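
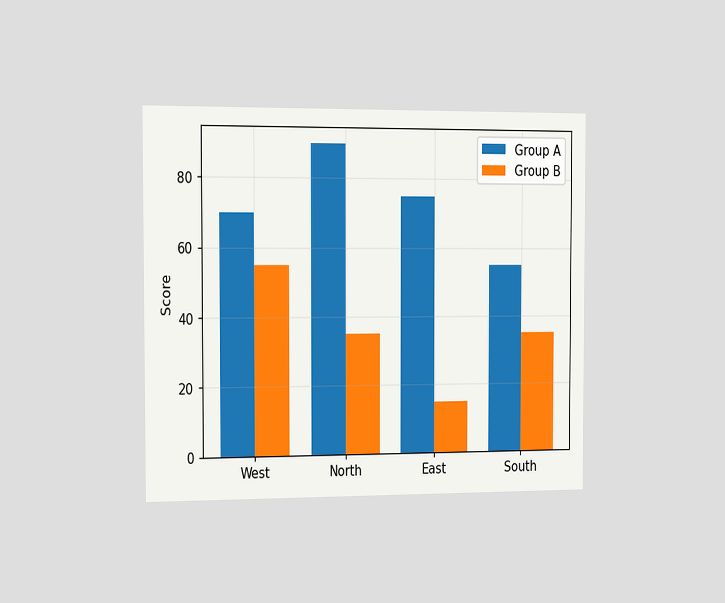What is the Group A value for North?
The chart is viewed slightly from the left. The Group A bar at North reaches 90 on the y-axis.

90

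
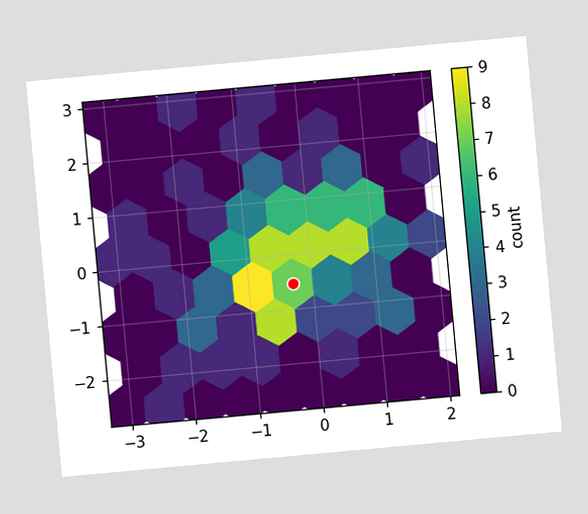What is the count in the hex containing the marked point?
The chart is tilted about 5° counter-clockwise. The marked hex reads 7 on the colorbar.

7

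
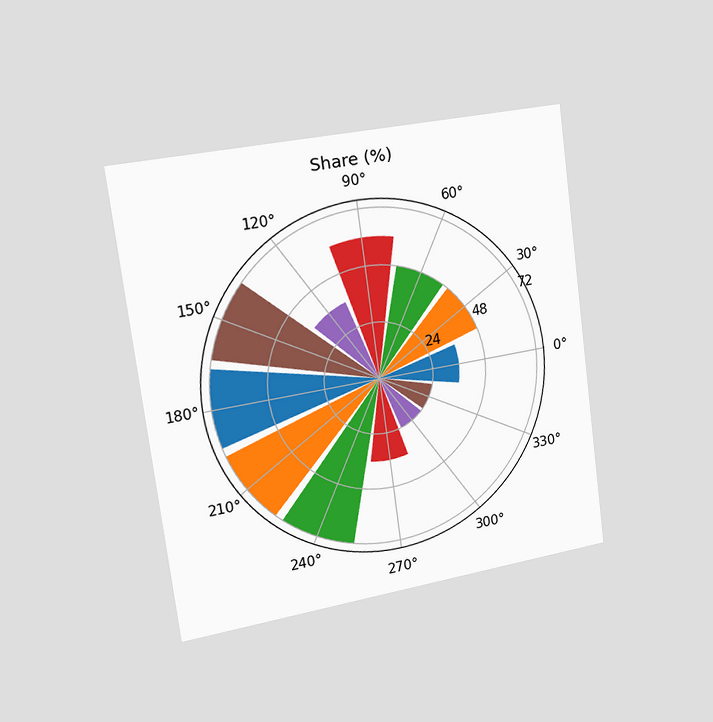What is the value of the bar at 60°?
48%

The chart is tilted about 8° counter-clockwise and viewed slightly from the left. The bar at 60° reaches 48% on the radial axis.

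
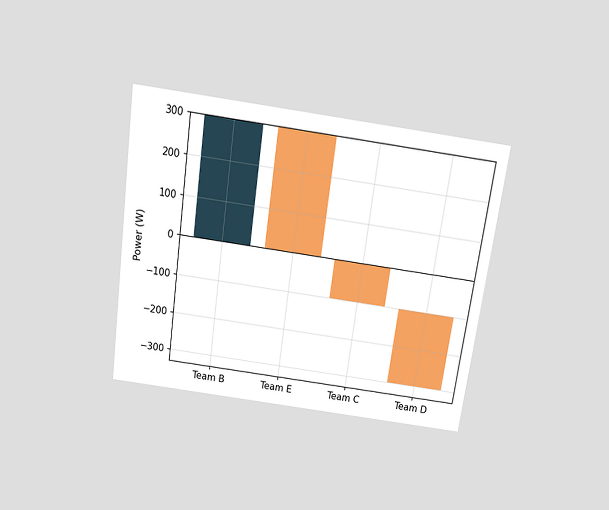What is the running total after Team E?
0W

The chart is tilted about 8° clockwise and viewed slightly from above. After Team E the running total reaches 0W.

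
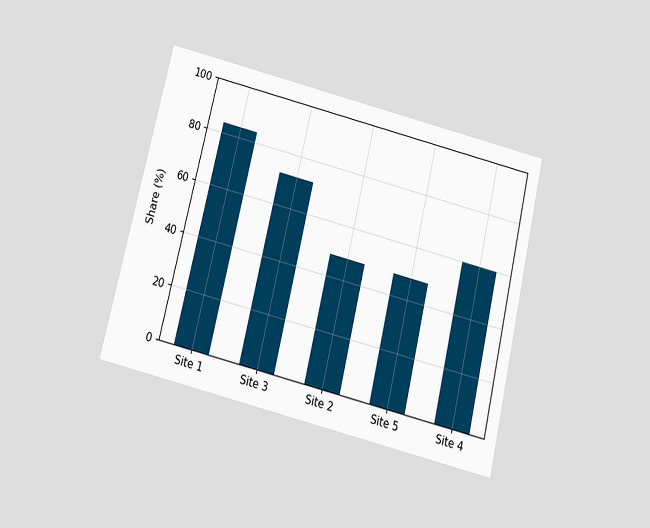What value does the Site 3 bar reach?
72%

The chart is tilted about 13° clockwise and viewed slightly from below. Reading along the chart's y-axis, the Site 3 bar reaches 72%.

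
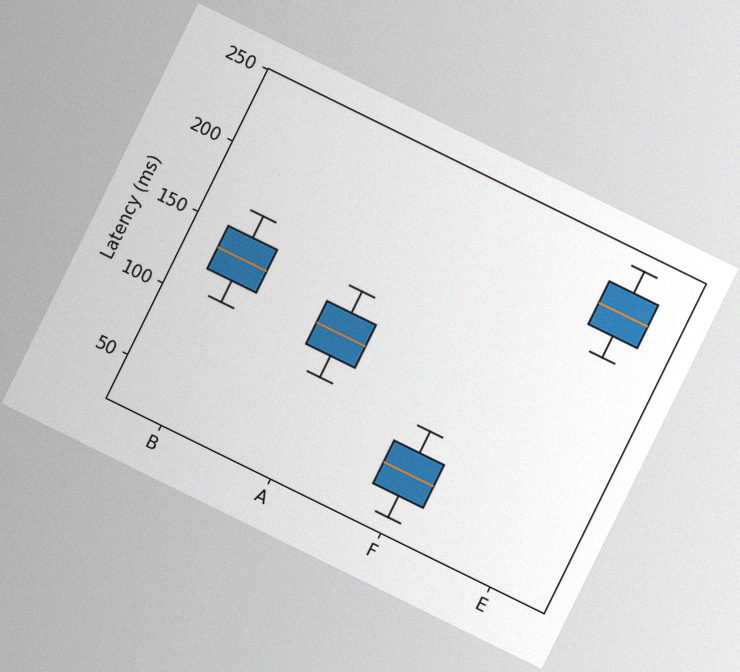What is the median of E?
210ms

The chart is tilted about 26° clockwise, with some photo noise. The median line in the E box sits at 210ms.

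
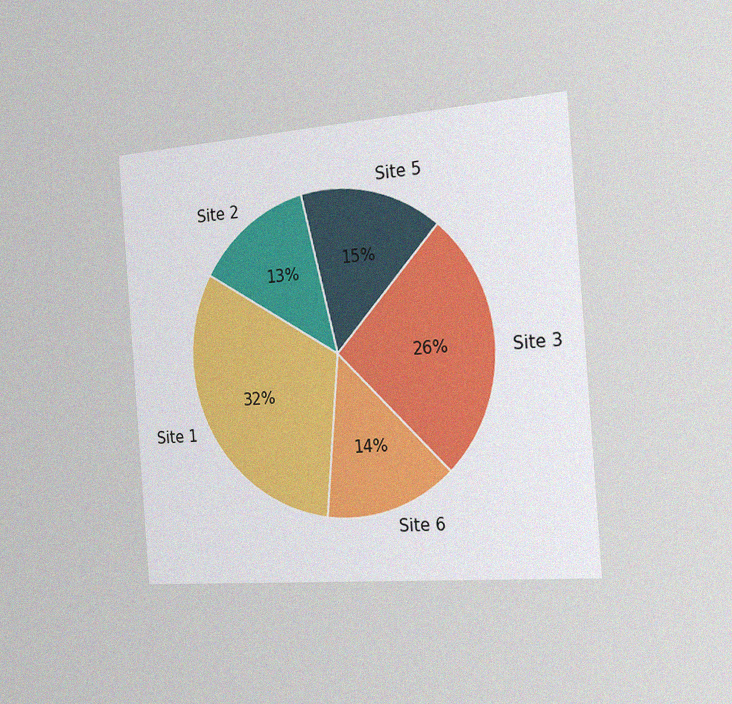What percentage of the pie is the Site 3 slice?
The chart is tilted about 4° counter-clockwise and viewed slightly from the right, with some photo noise. The Site 3 slice takes up 26% of the pie.

26%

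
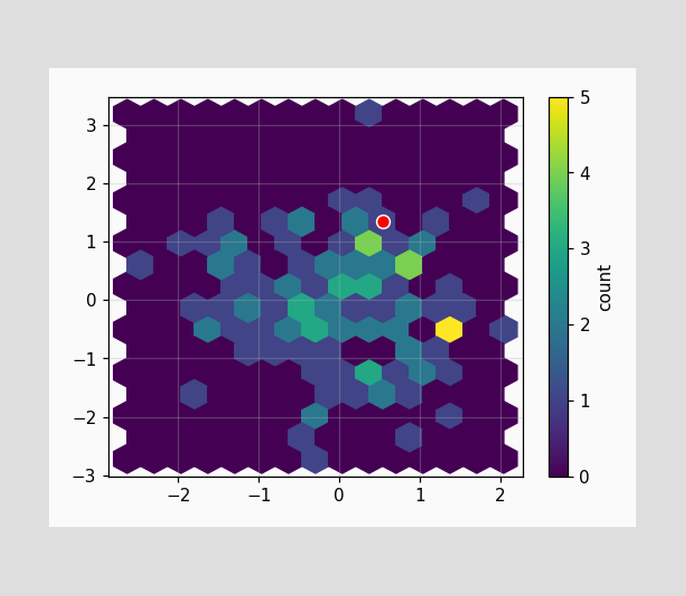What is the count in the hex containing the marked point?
The marked hex reads 1 on the colorbar.

1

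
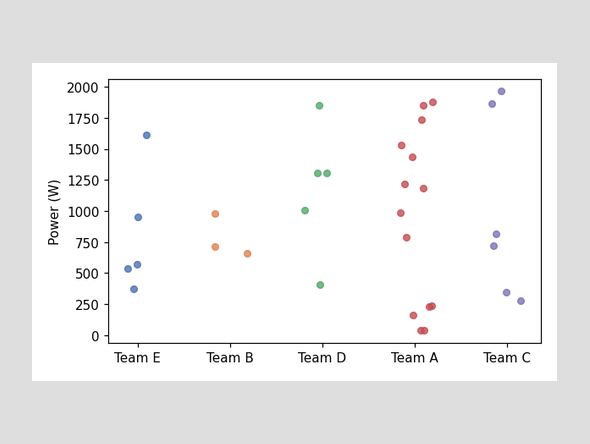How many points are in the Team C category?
6

Counting the markers in the Team C column gives 6.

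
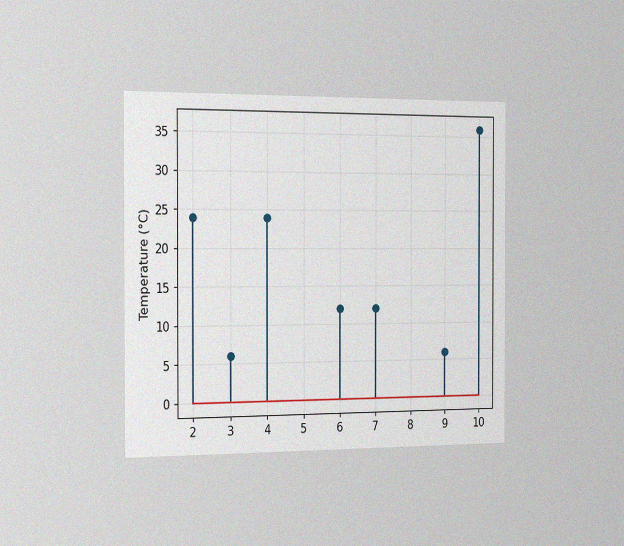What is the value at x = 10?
The chart is viewed slightly from the left, with some photo noise. The stem at x=10 reaches 36°C.

36°C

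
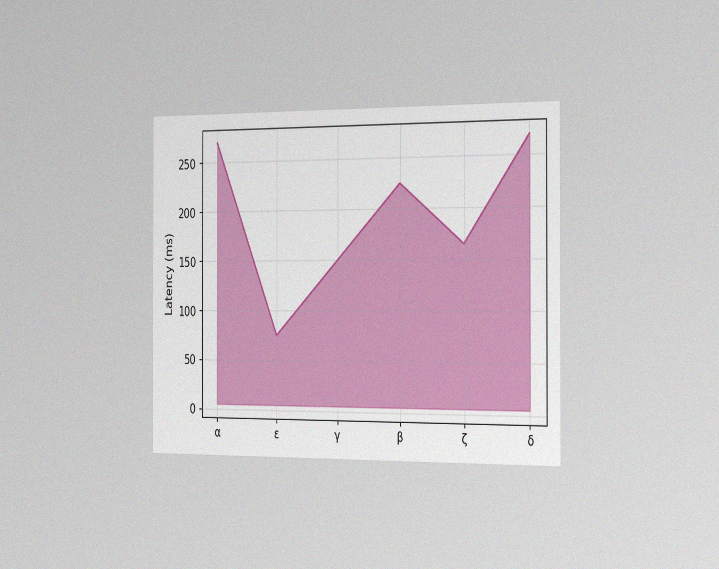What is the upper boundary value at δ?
The chart is viewed slightly from the right, with some photo noise. At δ the upper boundary is at 270ms.

270ms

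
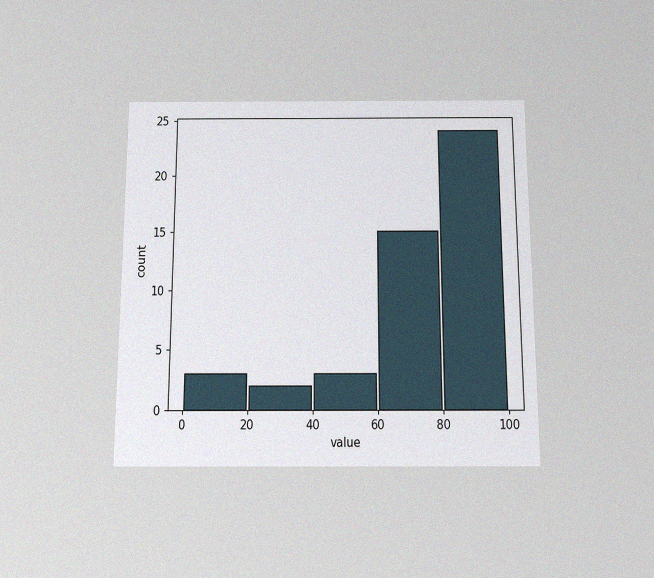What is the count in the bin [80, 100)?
24

The chart is viewed slightly from below, with some photo noise. The [80, 100) bin has height 24.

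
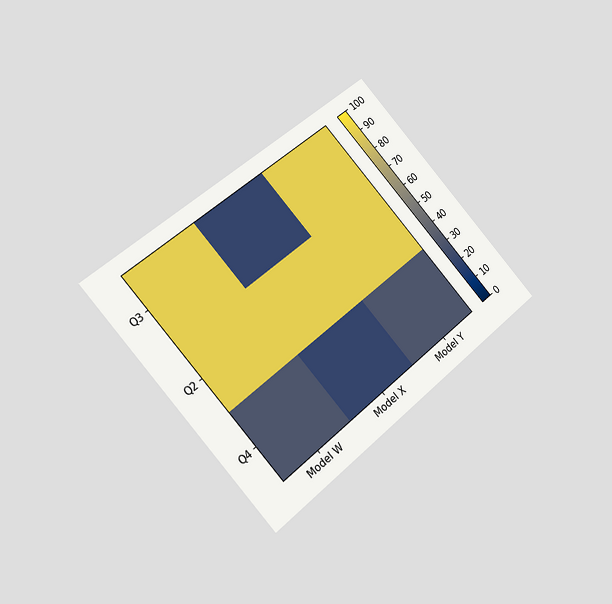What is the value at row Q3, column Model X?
20

The chart is tilted about 41° counter-clockwise and viewed slightly from the left. Matching cell (Q3, Model X) against the colorbar gives 20.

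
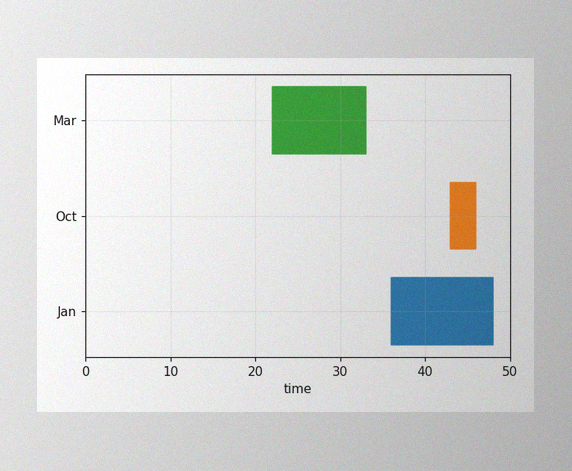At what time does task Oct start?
43

The image has some photo noise and uneven lighting. The Oct bar begins at t=43.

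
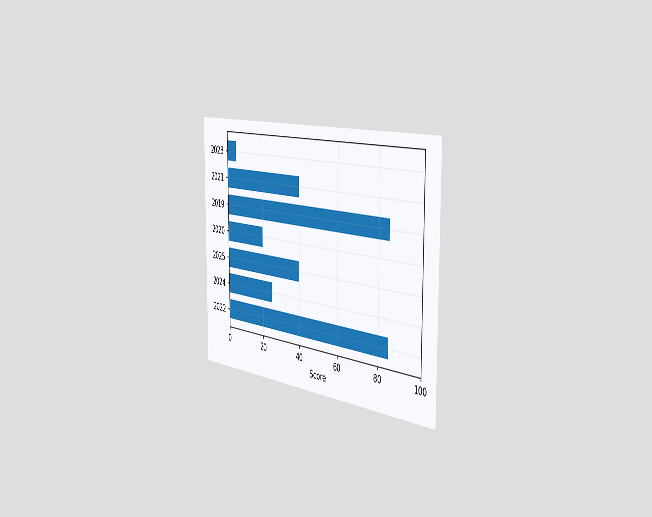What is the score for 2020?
20

The chart is viewed slightly from the right. Reading along the chart's x-axis, the 2020 bar reaches 20.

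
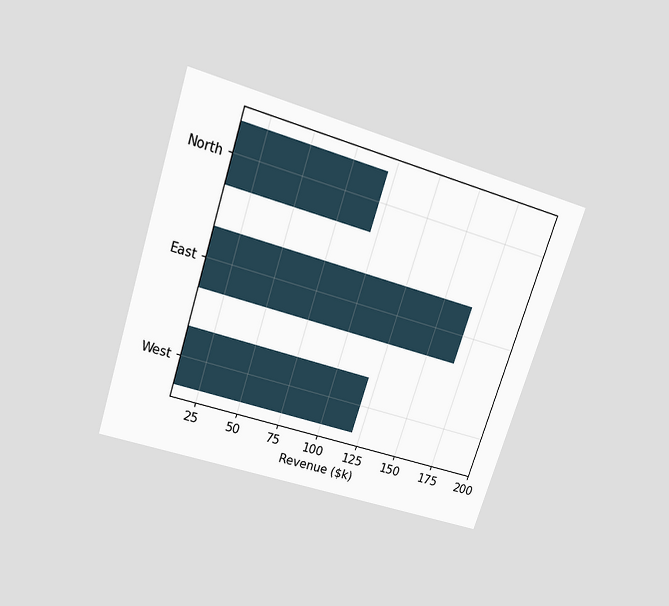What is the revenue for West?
$120k

The chart is tilted about 18° clockwise and viewed slightly from above. Reading along the chart's x-axis, the West bar reaches $120k.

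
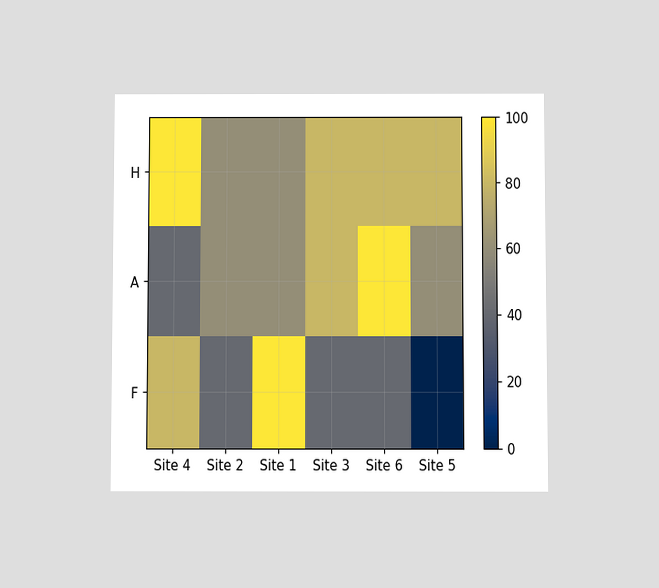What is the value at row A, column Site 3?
80

The chart is viewed at a slight angle. Matching cell (A, Site 3) against the colorbar gives 80.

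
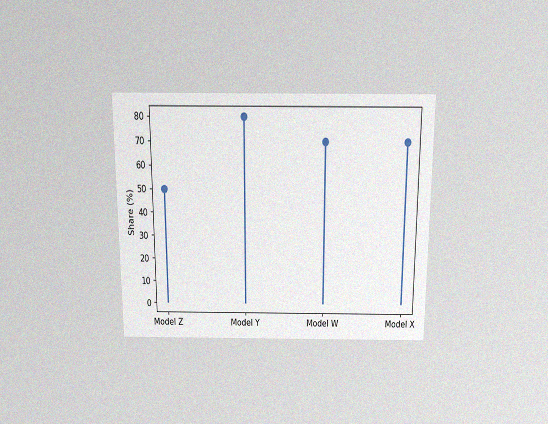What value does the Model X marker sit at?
70%

The chart is viewed slightly from above, with some photo noise. The Model X marker sits at 70%.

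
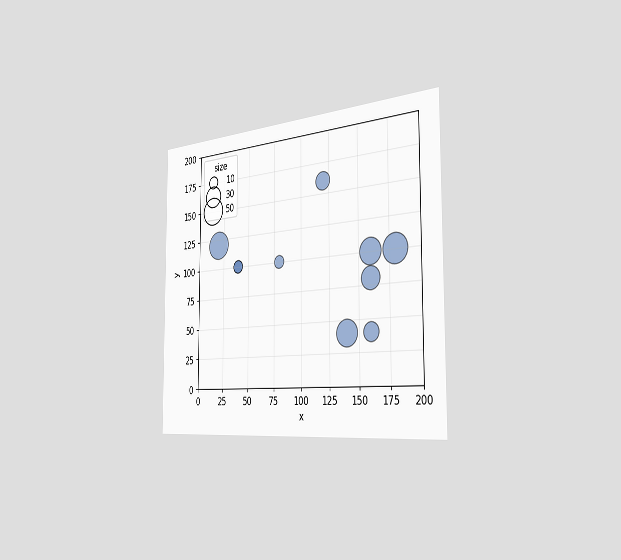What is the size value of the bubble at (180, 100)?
The chart is viewed slightly from the right. Matching the bubble at (180, 100) against the size legend gives 50.

50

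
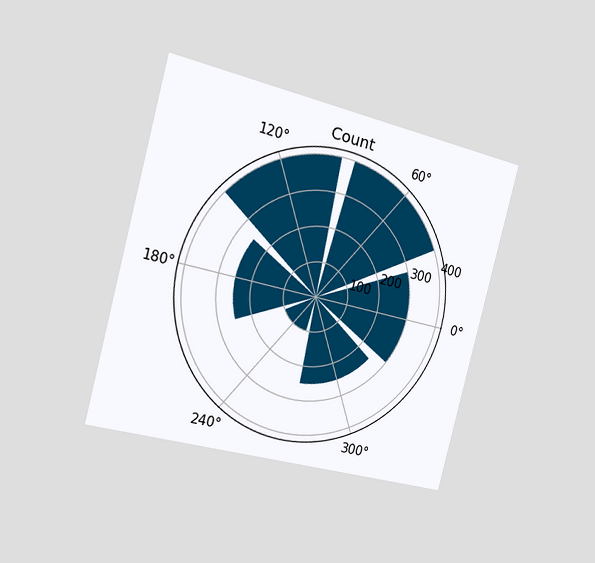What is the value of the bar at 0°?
300

The chart is tilted about 15° clockwise and viewed slightly from the left. The bar at 0° reaches 300 on the radial axis.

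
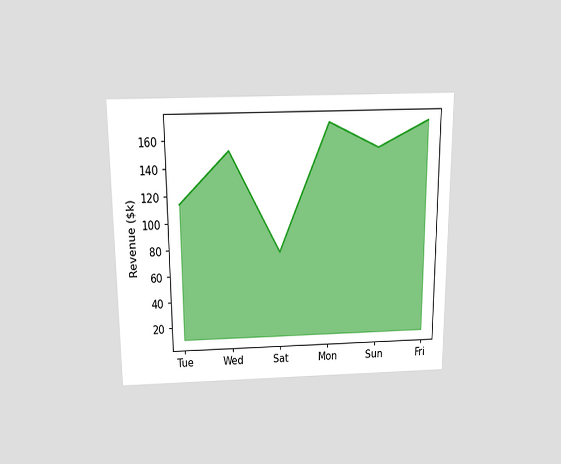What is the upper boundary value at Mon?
The chart is viewed slightly from above. At Mon the upper boundary is at $171k.

$171k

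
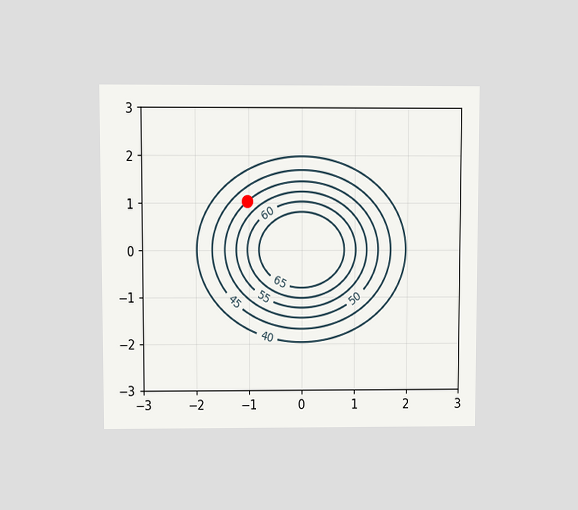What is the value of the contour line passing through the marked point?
The chart is viewed at a slight angle. The marked point sits on the contour labelled 50.

50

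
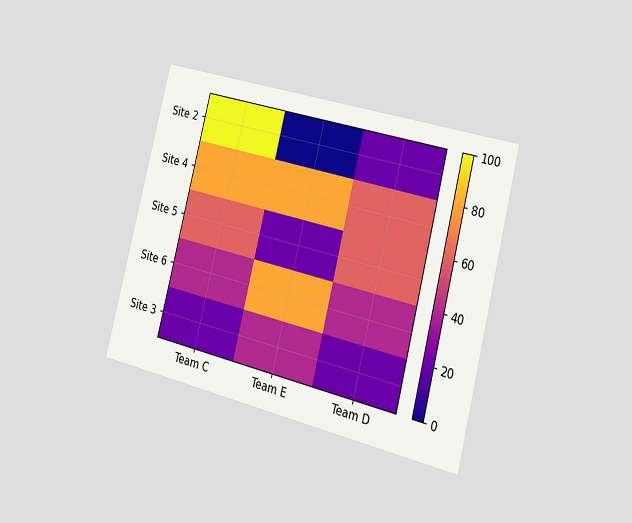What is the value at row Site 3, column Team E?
The chart is tilted about 14° clockwise and viewed slightly from the right. Matching cell (Site 3, Team E) against the colorbar gives 40.

40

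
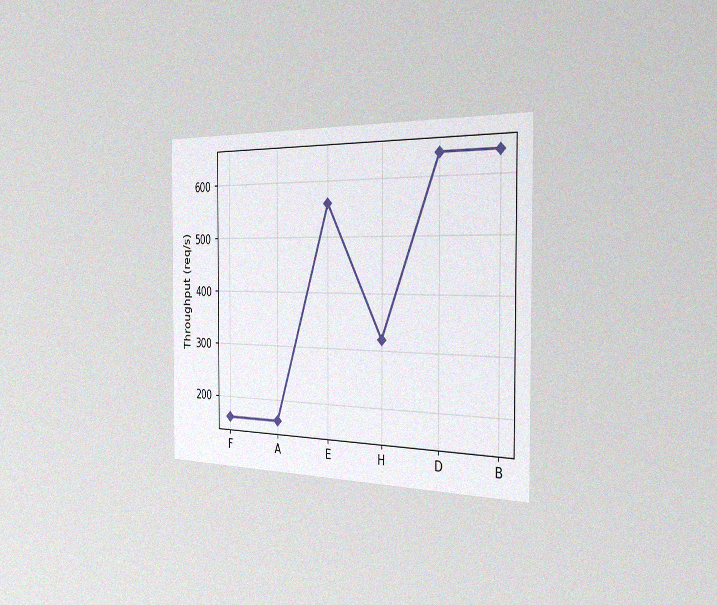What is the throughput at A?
The chart is viewed slightly from the right, with some photo noise. At A, the line is at 160req/s.

160req/s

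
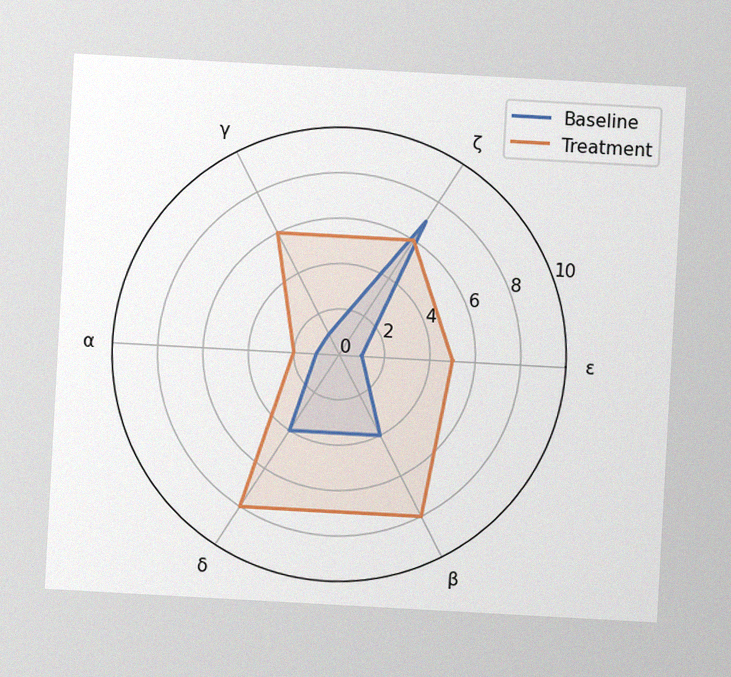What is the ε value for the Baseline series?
1

The chart is tilted about 3° clockwise, with some photo noise. On the ε axis, Baseline reaches 1.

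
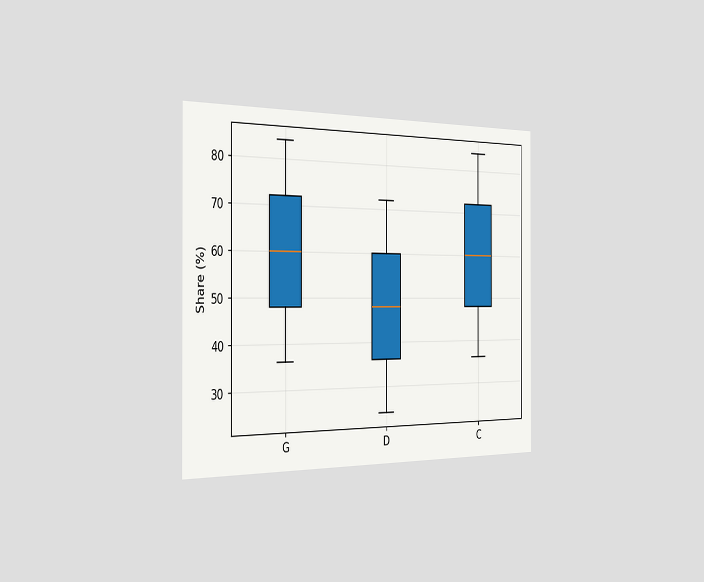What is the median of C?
The chart is viewed slightly from the left. The median line in the C box sits at 60%.

60%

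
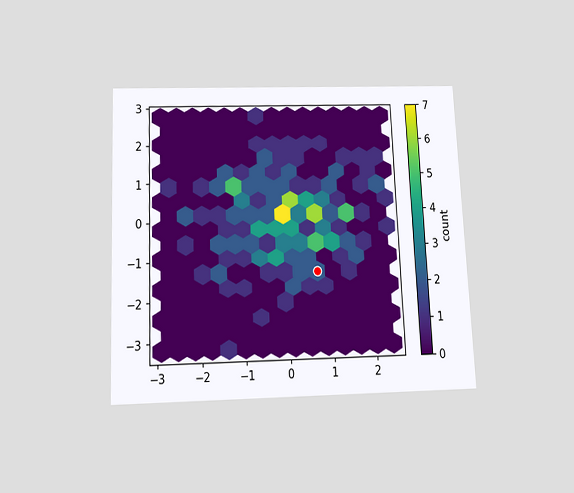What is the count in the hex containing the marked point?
The chart is tilted about 2° counter-clockwise and viewed slightly from below. The marked hex reads 2 on the colorbar.

2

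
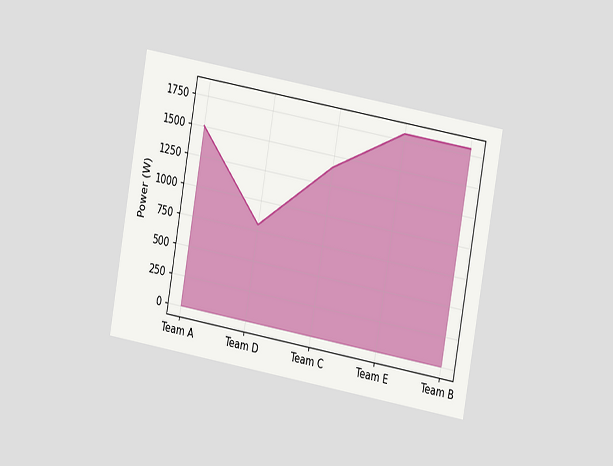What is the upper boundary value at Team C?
1400W

The chart is tilted about 10° clockwise and viewed at a slight angle. At Team C the upper boundary is at 1400W.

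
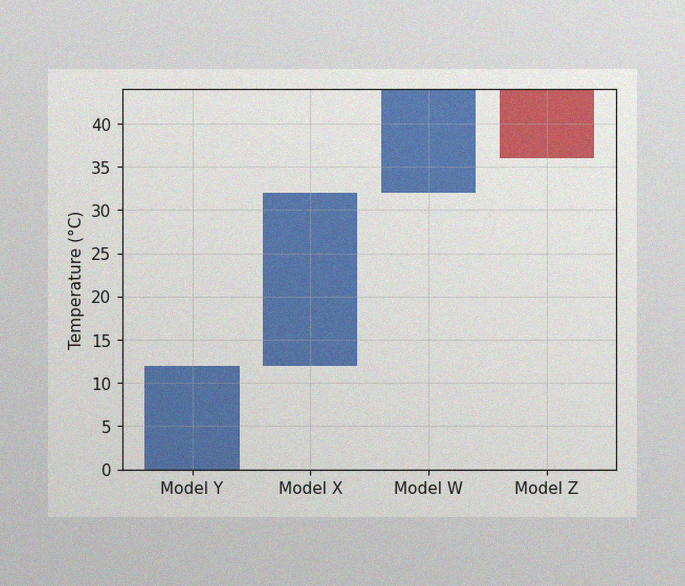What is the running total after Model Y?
The image has some photo noise and uneven lighting. After Model Y the running total reaches 12°C.

12°C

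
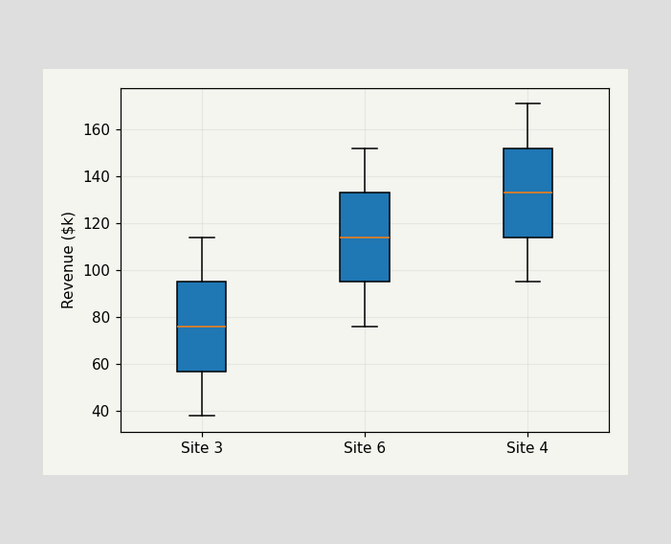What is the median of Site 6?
The median line in the Site 6 box sits at $114k.

$114k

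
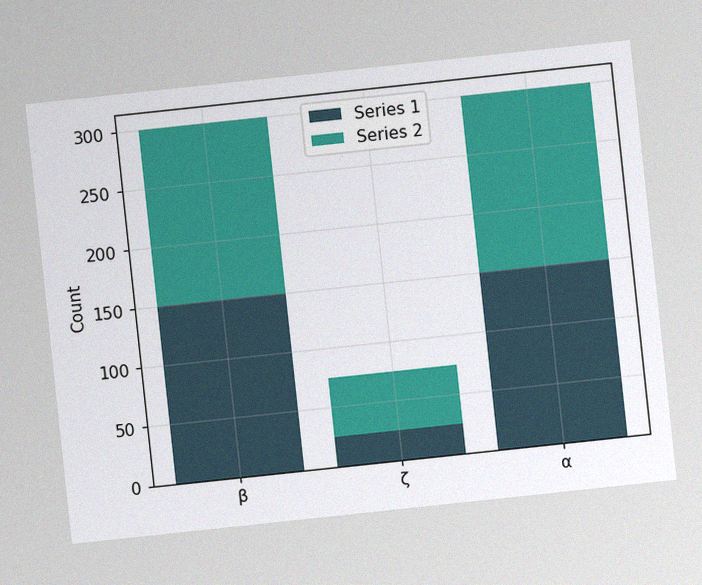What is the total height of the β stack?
The chart is tilted about 6° counter-clockwise, with some photo noise. The β stack's top reaches 300 on the y-axis.

300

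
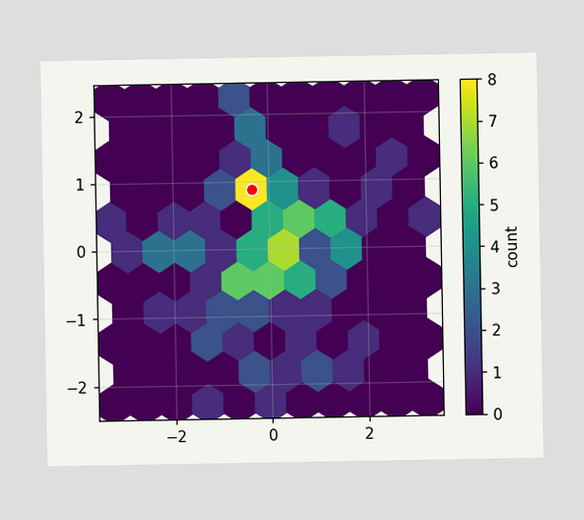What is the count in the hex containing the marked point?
8

The marked hex reads 8 on the colorbar.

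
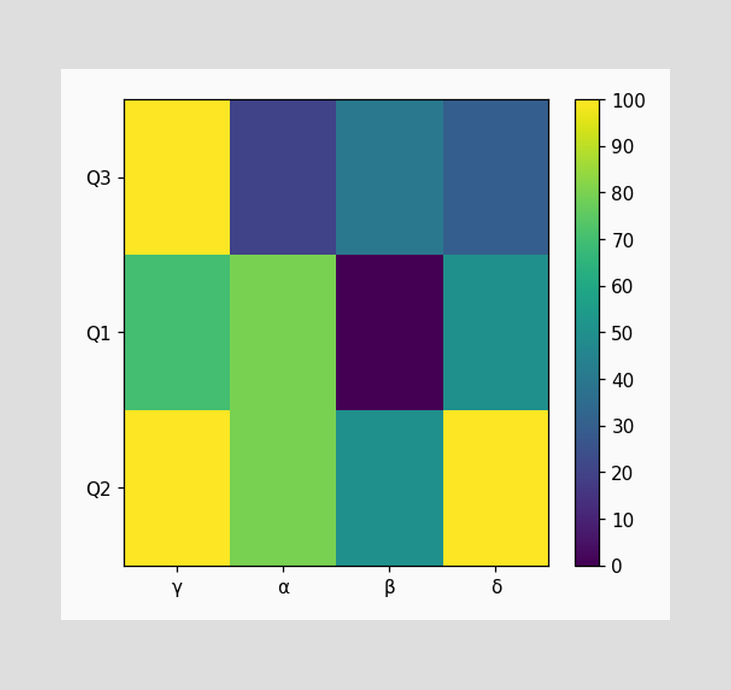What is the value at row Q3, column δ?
30

Matching cell (Q3, δ) against the colorbar gives 30.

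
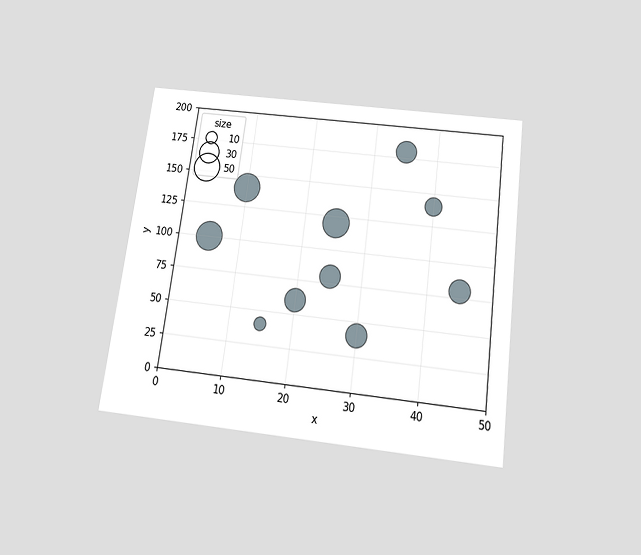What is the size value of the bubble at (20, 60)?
30

The chart is tilted about 7° clockwise and viewed slightly from below. Matching the bubble at (20, 60) against the size legend gives 30.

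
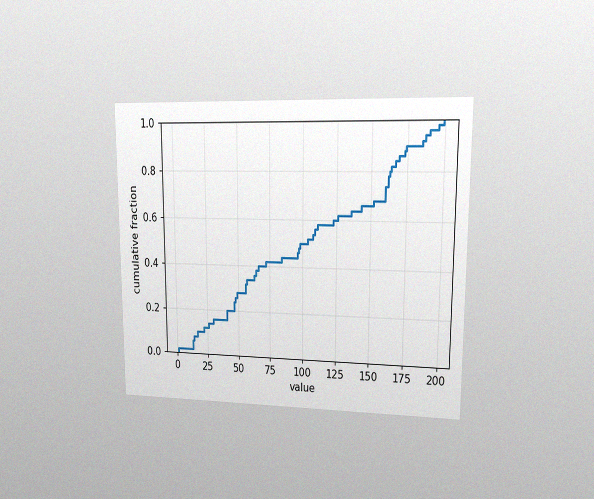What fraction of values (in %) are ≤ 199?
The chart is viewed at a slight angle, with some photo noise. At x=199 the ECDF step is at 100%.

100%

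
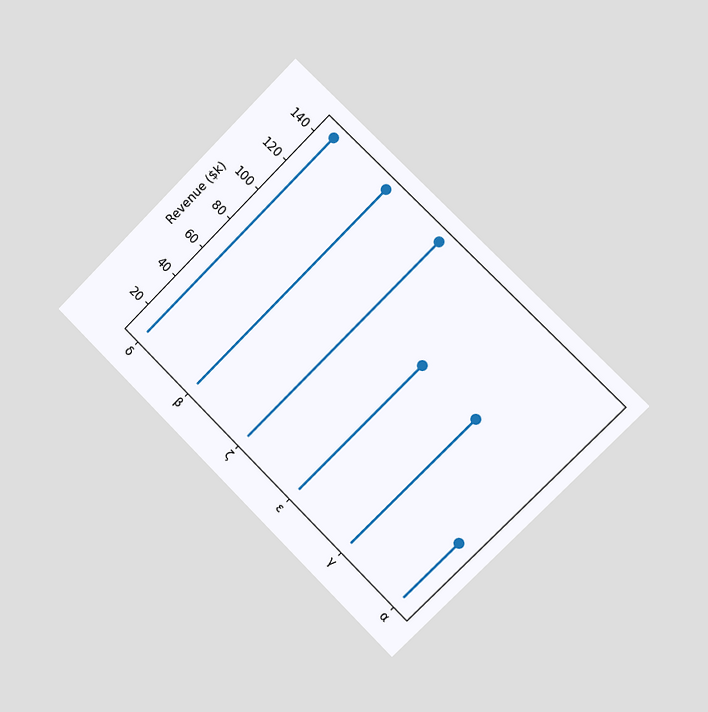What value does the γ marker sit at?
$96k

The chart is tilted about 45° clockwise and viewed slightly from the right. The γ marker sits at $96k.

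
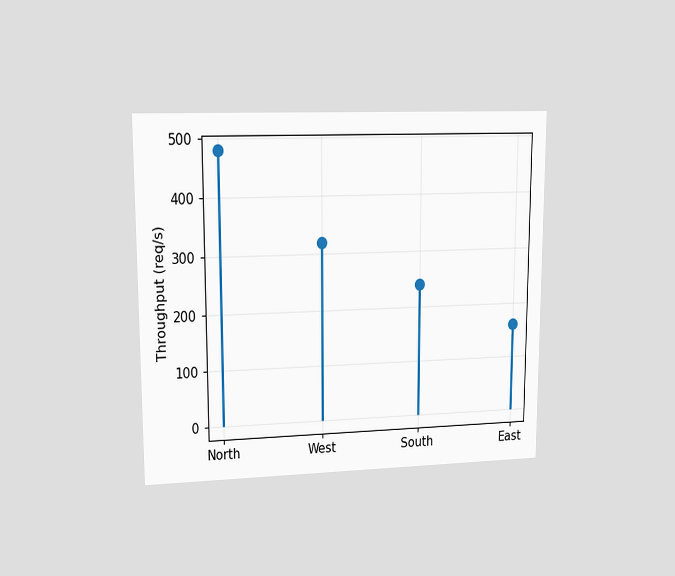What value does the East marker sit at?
The chart is viewed at a slight angle. The East marker sits at 160req/s.

160req/s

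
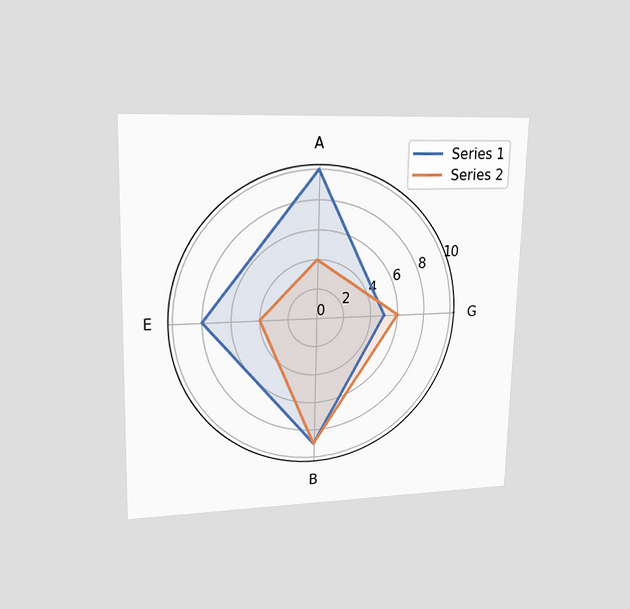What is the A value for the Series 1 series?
10

The chart is viewed at a slight angle. On the A axis, Series 1 reaches 10.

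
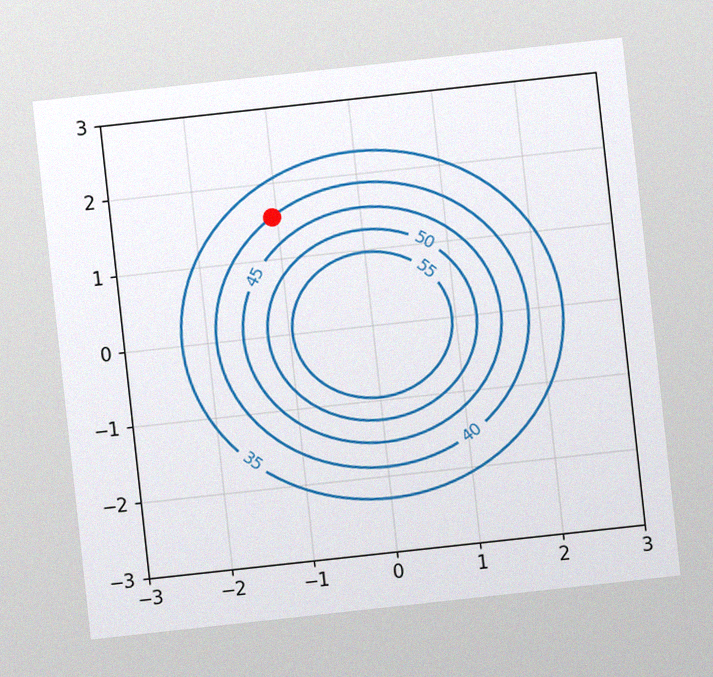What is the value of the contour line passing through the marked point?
40

The chart is tilted about 6° counter-clockwise, with some photo noise. The marked point sits on the contour labelled 40.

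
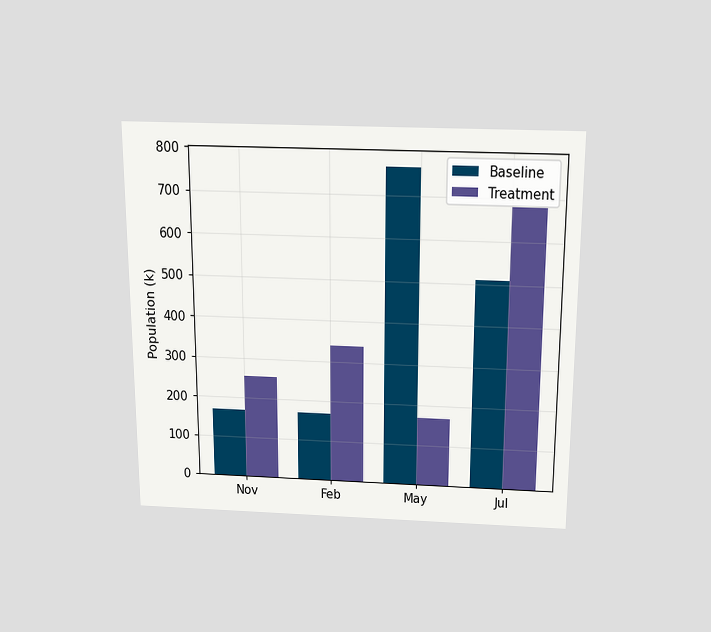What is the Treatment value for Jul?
The chart is viewed slightly from above. The Treatment bar at Jul reaches 680k on the y-axis.

680k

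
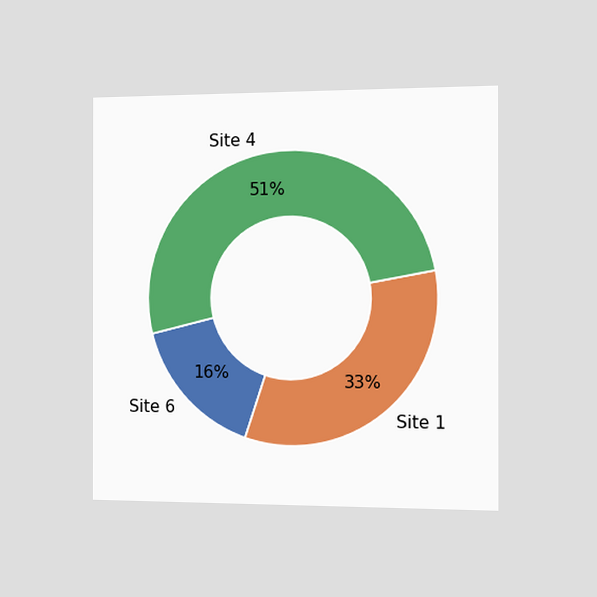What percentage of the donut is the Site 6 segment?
The chart is viewed slightly from the right. The Site 6 segment takes up 16% of the ring.

16%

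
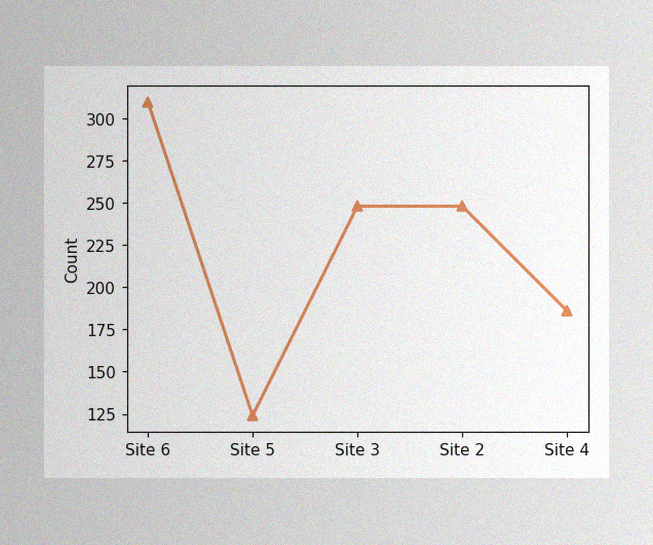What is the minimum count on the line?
124

The image has some photo noise and uneven lighting. The lowest point is at Site 5, and reading across to the y-axis gives 124.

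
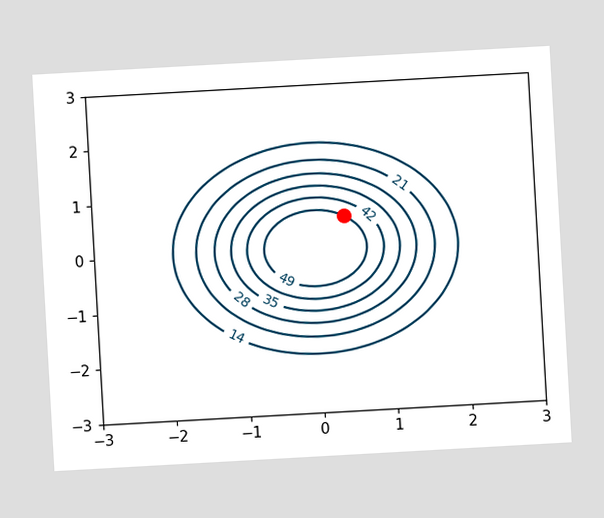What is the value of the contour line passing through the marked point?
49

The chart is tilted about 3° counter-clockwise. The marked point sits on the contour labelled 49.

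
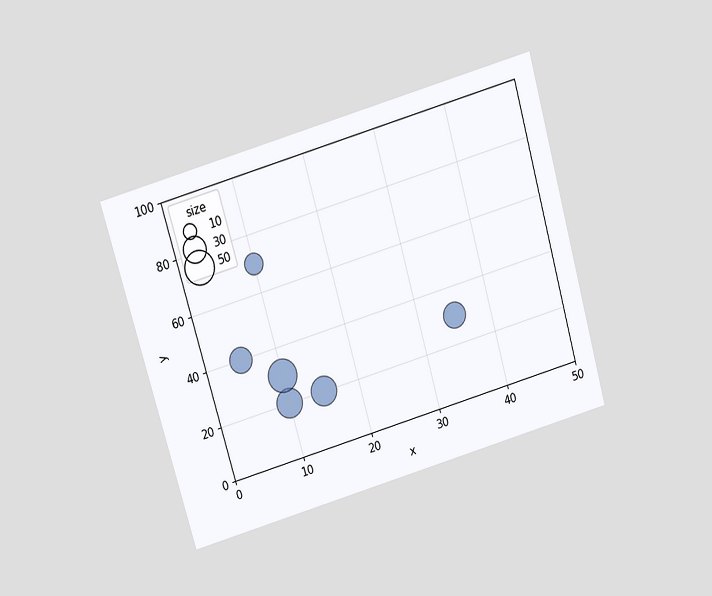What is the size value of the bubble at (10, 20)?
40

The chart is tilted about 16° counter-clockwise and viewed slightly from above. Matching the bubble at (10, 20) against the size legend gives 40.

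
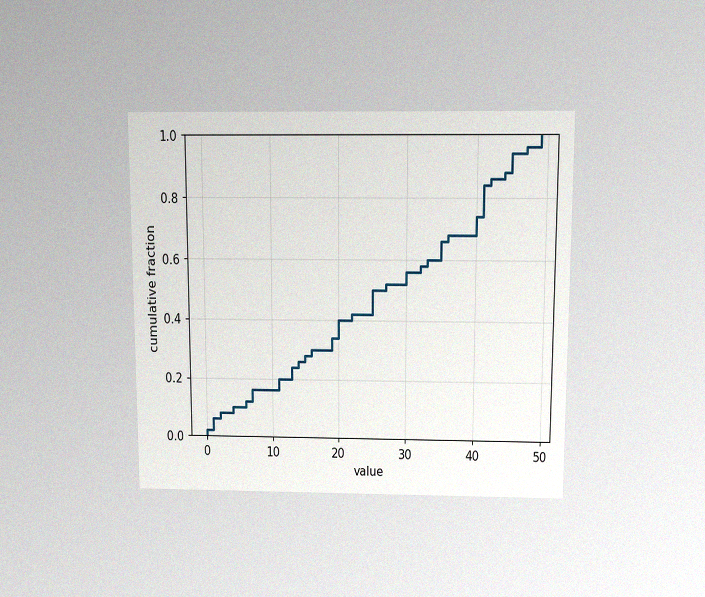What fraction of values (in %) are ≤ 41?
84%

The chart is viewed slightly from above, with some photo noise. At x=41 the ECDF step is at 84%.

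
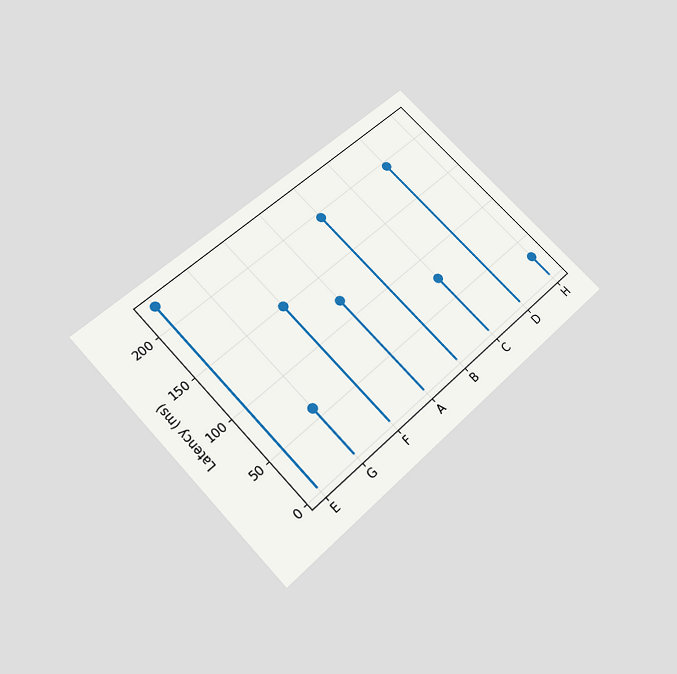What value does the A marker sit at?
120ms

The chart is tilted about 43° counter-clockwise and viewed slightly from below. The A marker sits at 120ms.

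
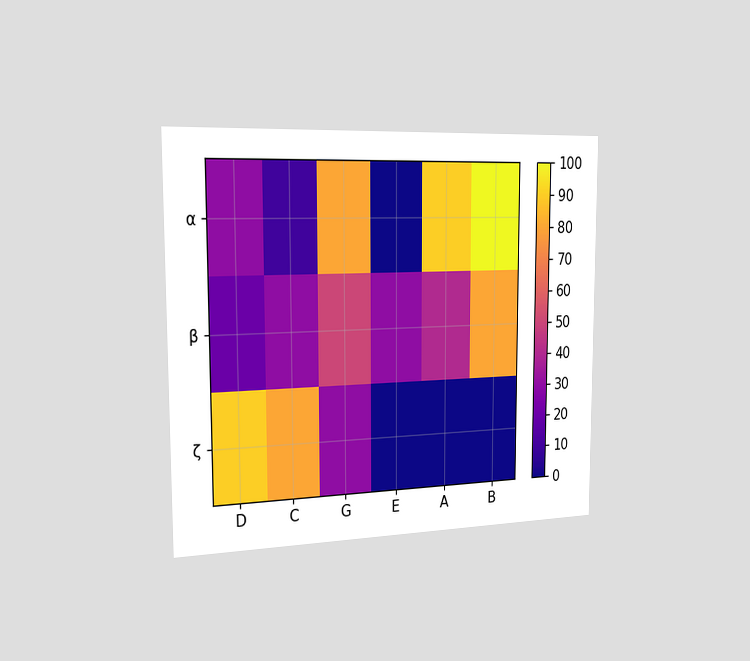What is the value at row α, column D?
30

The chart is viewed slightly from the left. Matching cell (α, D) against the colorbar gives 30.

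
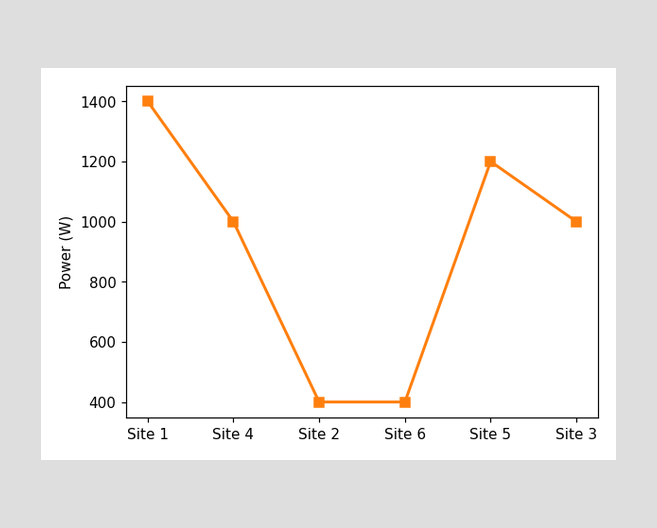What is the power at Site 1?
1400W

At Site 1, the line is at 1400W.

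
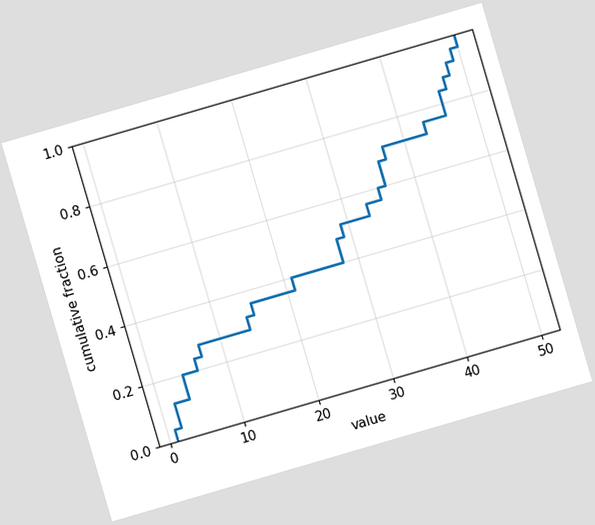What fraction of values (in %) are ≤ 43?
76%

The chart is tilted about 16° counter-clockwise. At x=43 the ECDF step is at 76%.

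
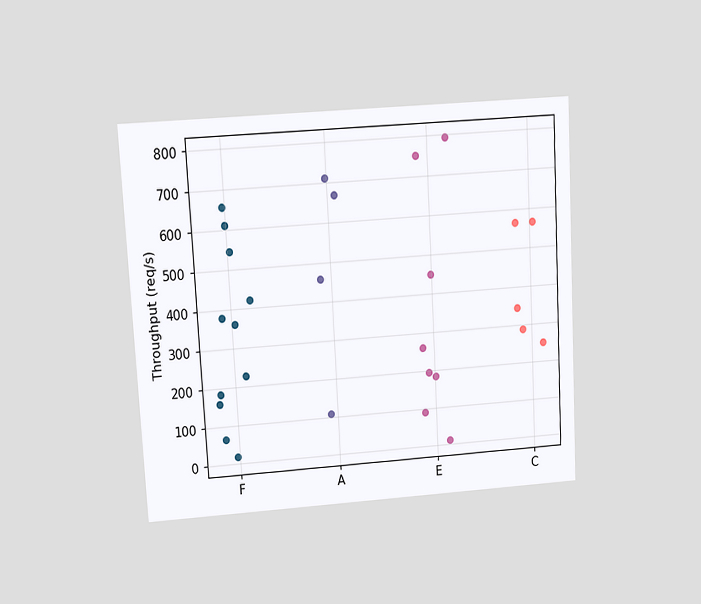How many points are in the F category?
The chart is tilted about 3° counter-clockwise and viewed at a slight angle. Counting the markers in the F column gives 11.

11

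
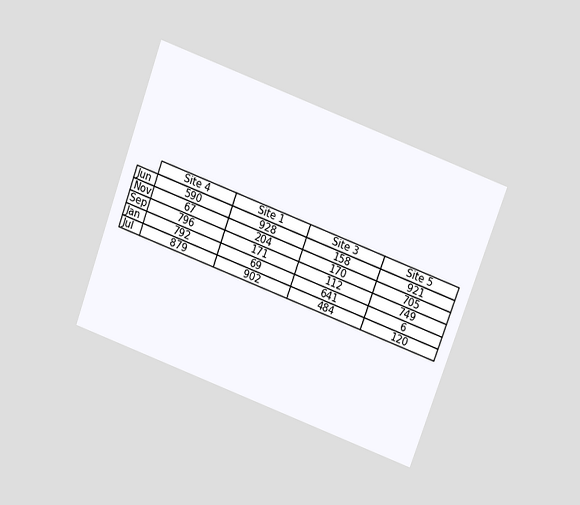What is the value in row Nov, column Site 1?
The chart is tilted about 20° clockwise and viewed slightly from above. The (Nov, Site 1) cell reads 204.

204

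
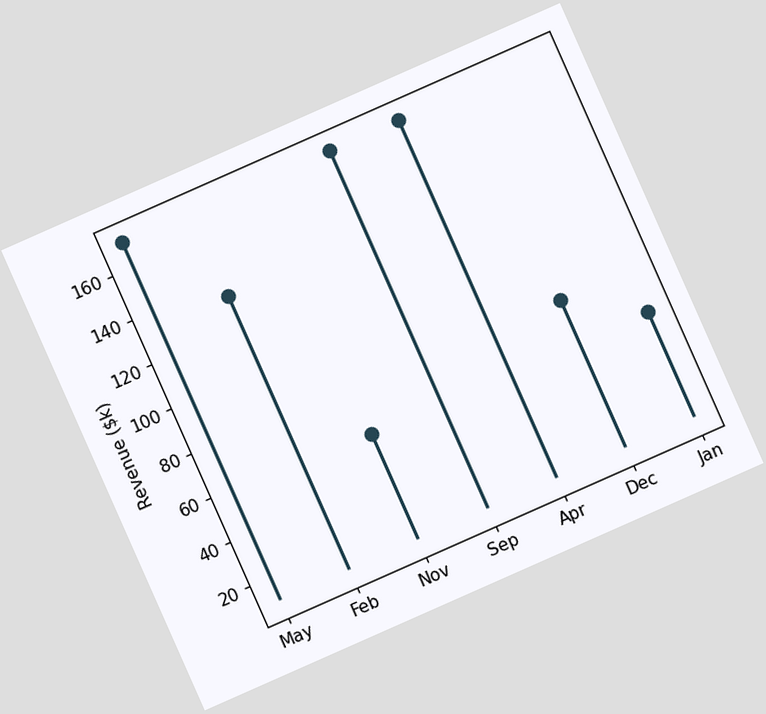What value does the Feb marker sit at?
$133k

The chart is tilted about 24° counter-clockwise. The Feb marker sits at $133k.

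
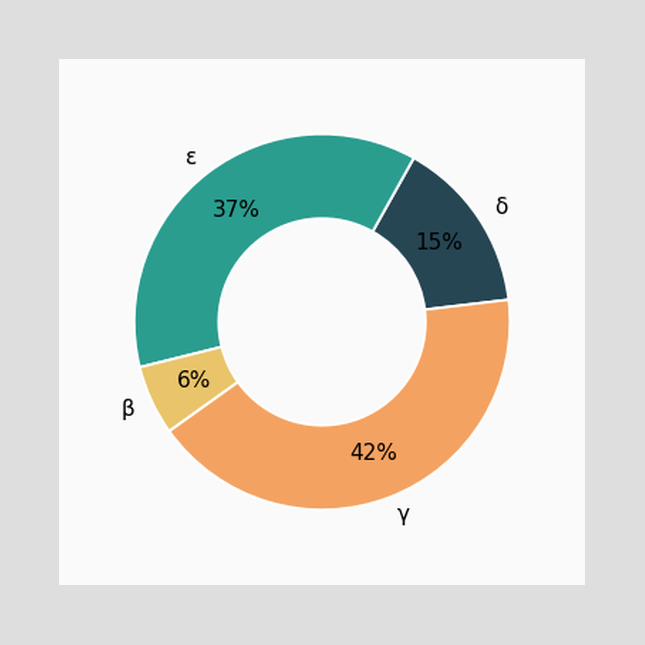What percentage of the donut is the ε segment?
37%

The ε segment takes up 37% of the ring.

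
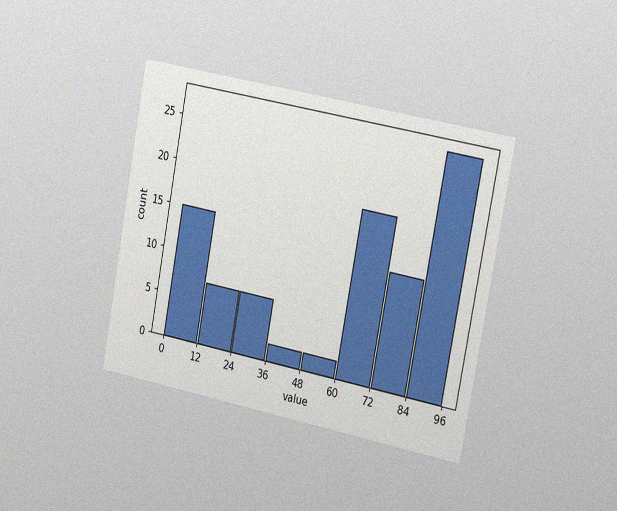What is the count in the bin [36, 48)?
The chart is tilted about 11° clockwise and viewed slightly from the right, with some photo noise. The [36, 48) bin has height 2.

2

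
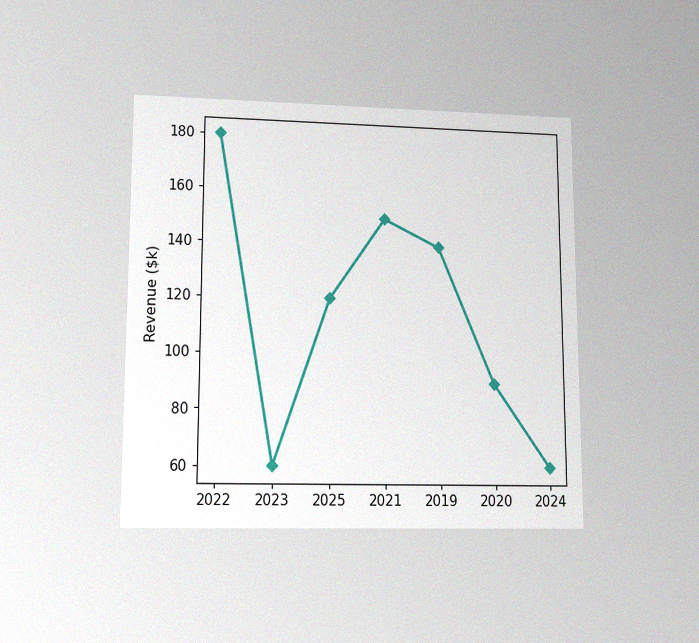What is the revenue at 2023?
The chart is viewed at a slight angle, with some photo noise. At 2023, the line is at $60k.

$60k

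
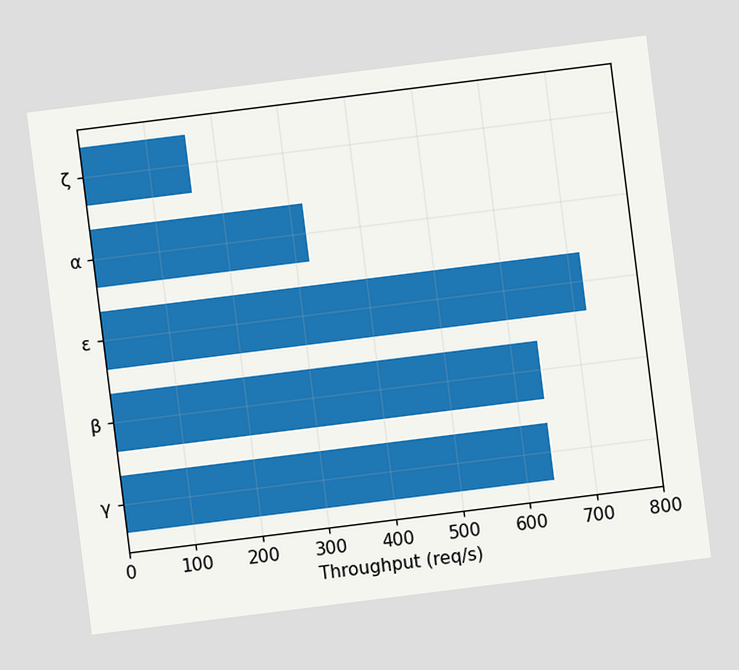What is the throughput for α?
The chart is tilted about 7° counter-clockwise. Reading along the chart's x-axis, the α bar reaches 320req/s.

320req/s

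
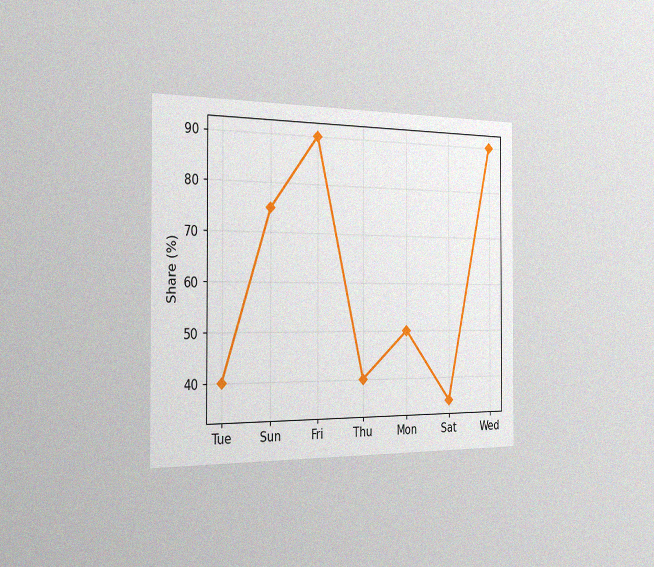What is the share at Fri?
90%

The chart is viewed slightly from the left, with some photo noise. At Fri, the line is at 90%.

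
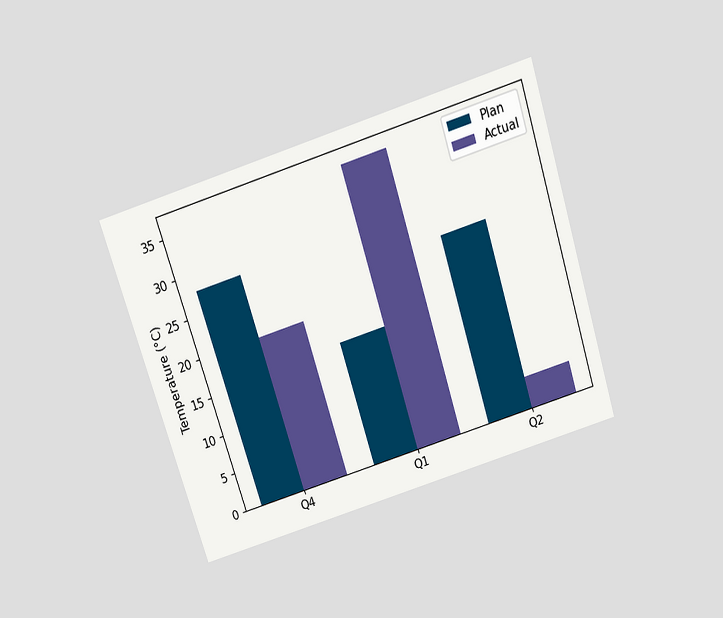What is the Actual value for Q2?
The chart is tilted about 18° counter-clockwise and viewed slightly from above. The Actual bar at Q2 reaches 4°C on the y-axis.

4°C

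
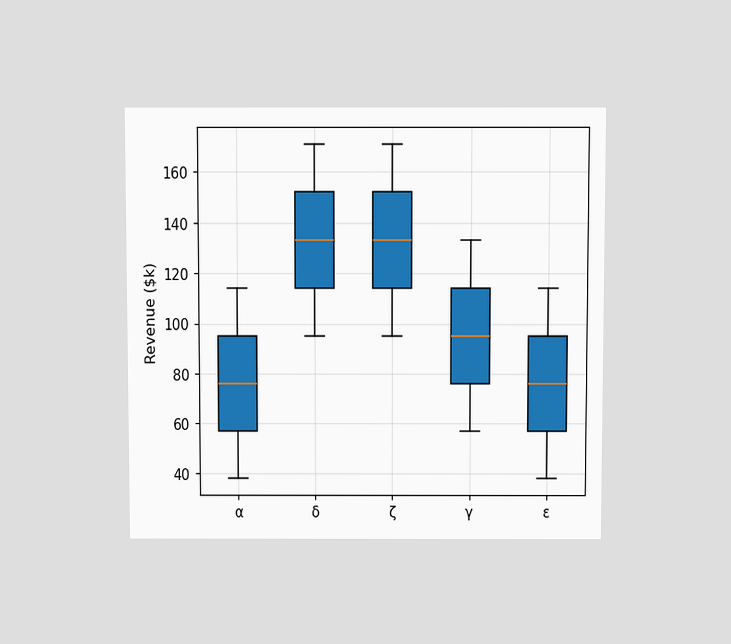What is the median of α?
The chart is viewed slightly from above. The median line in the α box sits at $76k.

$76k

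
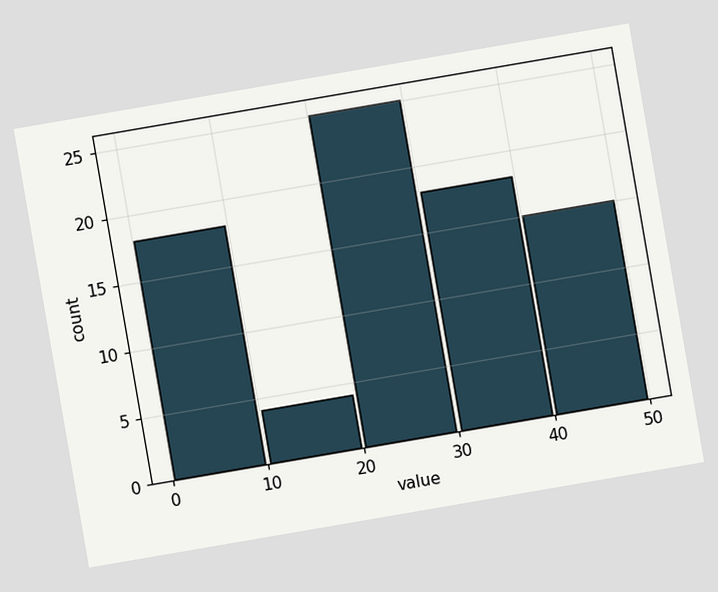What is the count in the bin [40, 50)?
15

The chart is tilted about 10° counter-clockwise. The [40, 50) bin has height 15.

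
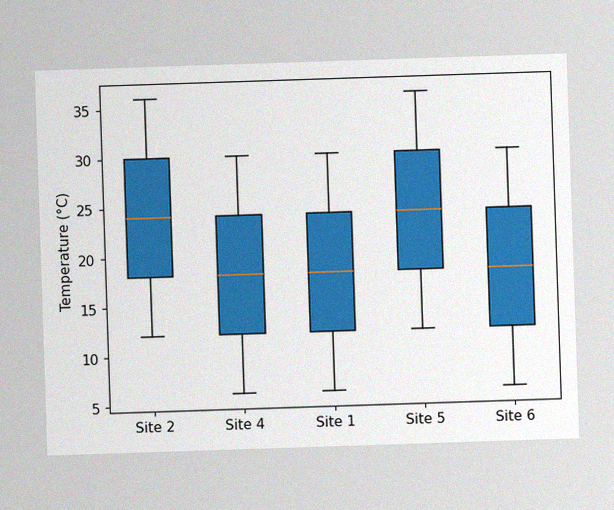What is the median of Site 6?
The image has some photo noise and uneven lighting. The median line in the Site 6 box sits at 18°C.

18°C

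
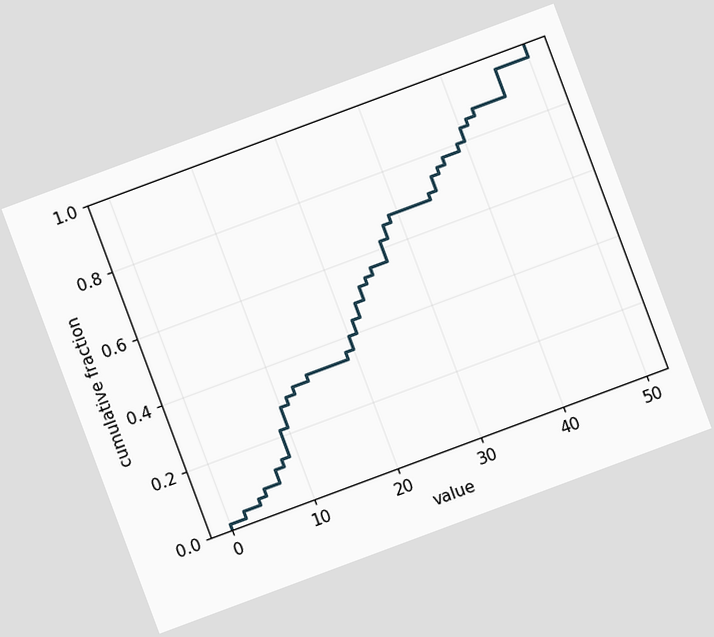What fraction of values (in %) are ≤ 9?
22%

The chart is tilted about 20° counter-clockwise. At x=9 the ECDF step is at 22%.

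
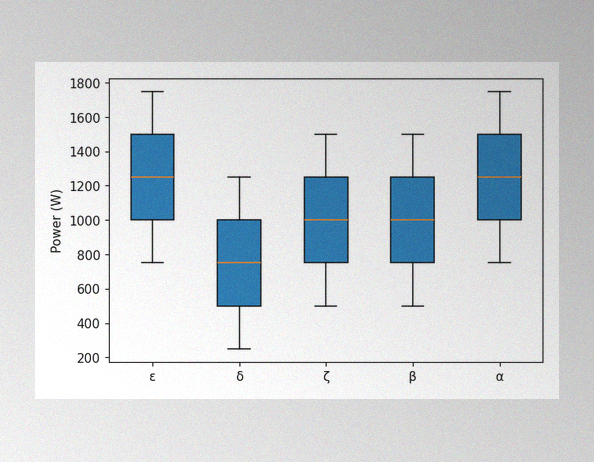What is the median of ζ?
The image has some photo noise and uneven lighting. The median line in the ζ box sits at 1000W.

1000W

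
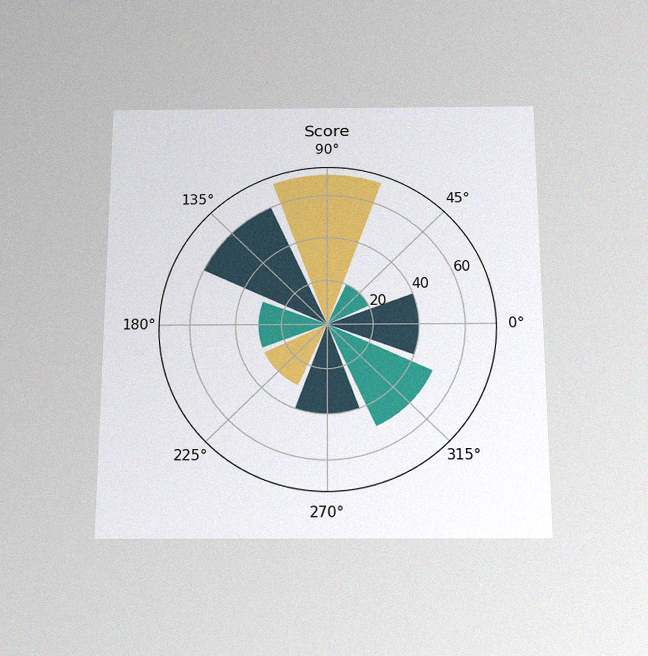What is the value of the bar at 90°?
The chart is viewed slightly from below, with some photo noise. The bar at 90° reaches 70 on the radial axis.

70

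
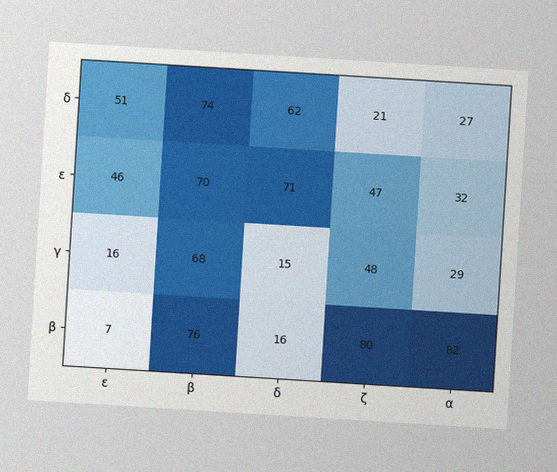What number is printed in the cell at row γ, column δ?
The chart is tilted about 4° clockwise, with some photo noise. The (γ, δ) cell reads 15.

15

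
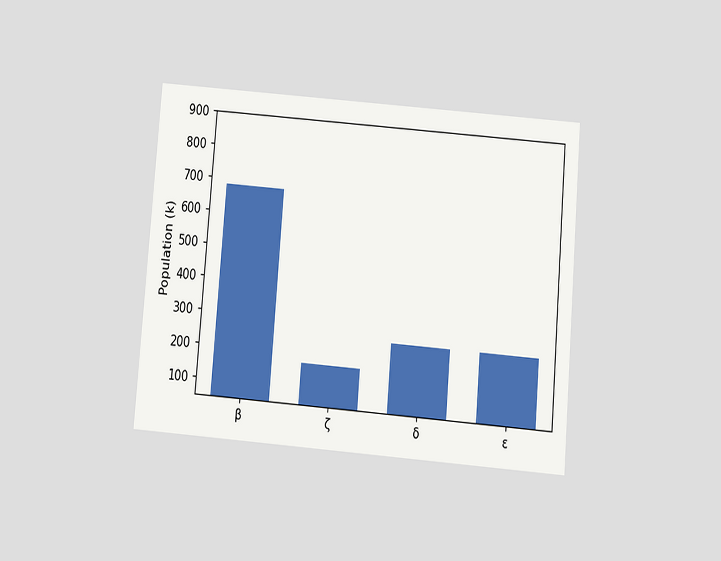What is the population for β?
The chart is tilted about 5° clockwise and viewed slightly from below. Reading along the chart's y-axis, the β bar reaches 680k.

680k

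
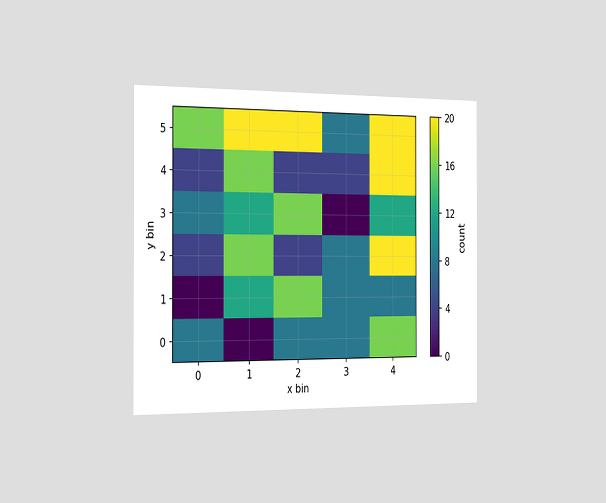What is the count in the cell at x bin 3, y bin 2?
8

The chart is viewed slightly from the left. Matching the cell (3, 2) against the colorbar gives 8.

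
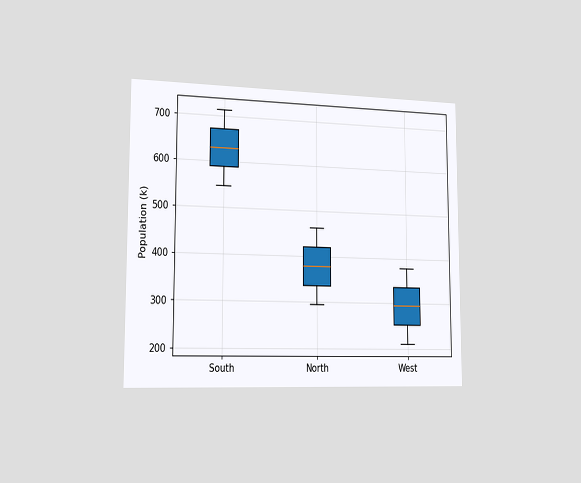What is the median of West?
The chart is viewed slightly from the left. The median line in the West box sits at 294k.

294k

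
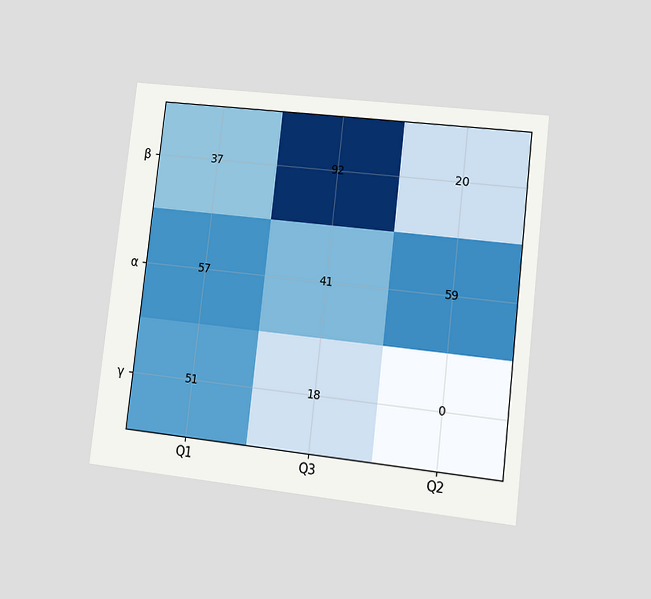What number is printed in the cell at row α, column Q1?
57

The chart is tilted about 7° clockwise and viewed at a slight angle. The (α, Q1) cell reads 57.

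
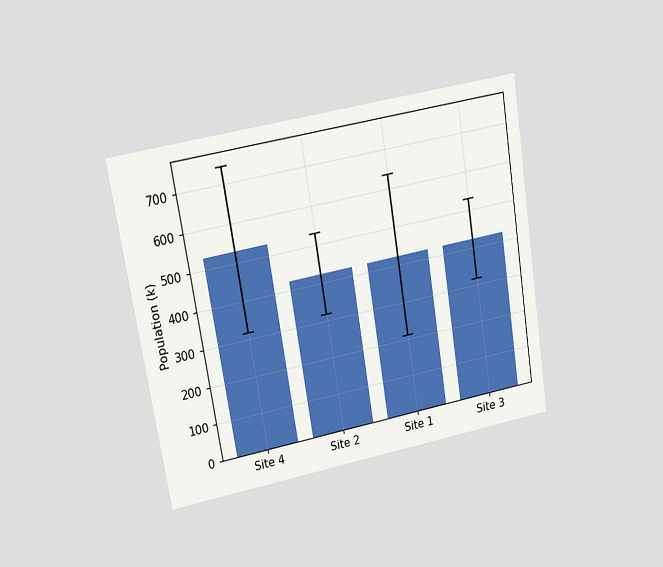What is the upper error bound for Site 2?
530k

The chart is tilted about 9° counter-clockwise and viewed at a slight angle. The Site 2 bar's upper whisker reaches 530k.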